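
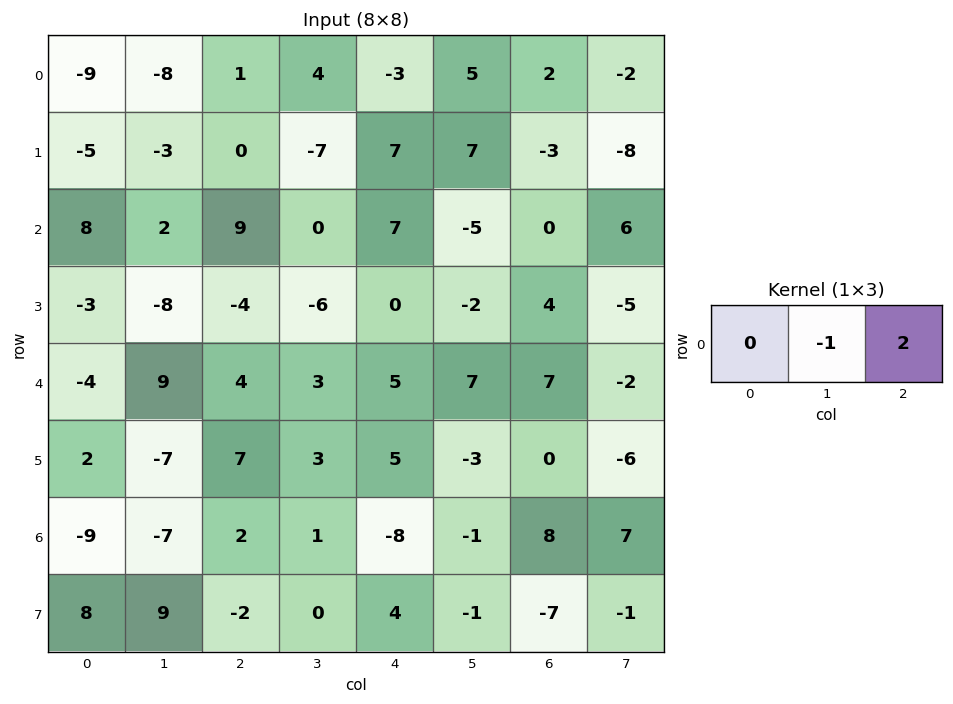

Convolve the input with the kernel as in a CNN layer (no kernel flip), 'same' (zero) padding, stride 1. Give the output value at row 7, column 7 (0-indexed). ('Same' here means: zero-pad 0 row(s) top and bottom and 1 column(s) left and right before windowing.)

The receptive field on the zero-padded input at this output position is [-7 -1 0]. Elementwise product with the kernel and sum: -1·-1 + 0·2.

1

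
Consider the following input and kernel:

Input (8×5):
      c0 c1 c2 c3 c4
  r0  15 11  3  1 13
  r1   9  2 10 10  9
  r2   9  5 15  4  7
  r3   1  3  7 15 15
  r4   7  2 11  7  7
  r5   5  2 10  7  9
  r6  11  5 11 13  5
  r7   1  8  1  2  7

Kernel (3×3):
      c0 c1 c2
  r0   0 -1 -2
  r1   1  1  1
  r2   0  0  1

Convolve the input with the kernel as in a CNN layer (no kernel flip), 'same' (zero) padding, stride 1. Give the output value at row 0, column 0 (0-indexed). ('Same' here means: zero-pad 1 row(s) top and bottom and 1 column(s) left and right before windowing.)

28

The receptive field on the zero-padded input at this output position is [0 0 0 / 0 15 11 / 0 9 2]. Elementwise product with the kernel and sum: 0·-1 + 0·-2 + 0·1 + 15·1 + 11·1 + 2·1.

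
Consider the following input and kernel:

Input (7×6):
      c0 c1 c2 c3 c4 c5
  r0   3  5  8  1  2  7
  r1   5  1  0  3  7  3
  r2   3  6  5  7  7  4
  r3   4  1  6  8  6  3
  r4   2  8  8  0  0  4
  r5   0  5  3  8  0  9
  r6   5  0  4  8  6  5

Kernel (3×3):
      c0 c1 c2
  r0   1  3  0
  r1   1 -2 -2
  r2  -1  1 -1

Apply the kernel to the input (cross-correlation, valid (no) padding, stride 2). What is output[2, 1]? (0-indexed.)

-7

The receptive field on the input at this output position is [8 0 0 / 3 8 0 / 4 8 6]. Elementwise product with the kernel and sum: 8·1 + 0·3 + 3·1 + 8·-2 + 0·-2 + 4·-1 + 8·1 + 6·-1.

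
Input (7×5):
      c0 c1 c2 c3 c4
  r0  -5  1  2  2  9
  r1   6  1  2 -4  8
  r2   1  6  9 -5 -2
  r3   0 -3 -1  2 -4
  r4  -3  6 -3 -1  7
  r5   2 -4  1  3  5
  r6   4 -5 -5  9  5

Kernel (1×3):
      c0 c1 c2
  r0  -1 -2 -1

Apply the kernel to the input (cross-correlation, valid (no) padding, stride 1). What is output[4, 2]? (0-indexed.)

-2

The receptive field on the input at this output position is [-3 -1 7]. Elementwise product with the kernel and sum: -3·-1 + -1·-2 + 7·-1.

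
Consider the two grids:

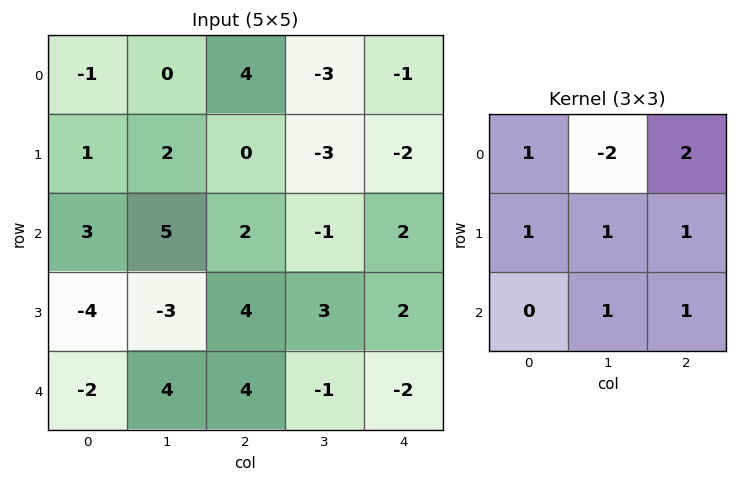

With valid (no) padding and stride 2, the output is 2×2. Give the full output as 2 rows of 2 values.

17 4
2 14

Output[0,0]: The receptive field on the input at this output position is [-1 0 4 / 1 2 0 / 3 5 2]. Elementwise product with the kernel and sum: -1·1 + 0·-2 + 4·2 + 1·1 + 2·1 + 0·1 + 5·1 + 2·1.
Output[0,1]: The receptive field on the input at this output position is [4 -3 -1 / 0 -3 -2 / 2 -1 2]. Elementwise product with the kernel and sum: 4·1 + -3·-2 + -1·2 + 0·1 + -3·1 + -2·1 + -1·1 + 2·1.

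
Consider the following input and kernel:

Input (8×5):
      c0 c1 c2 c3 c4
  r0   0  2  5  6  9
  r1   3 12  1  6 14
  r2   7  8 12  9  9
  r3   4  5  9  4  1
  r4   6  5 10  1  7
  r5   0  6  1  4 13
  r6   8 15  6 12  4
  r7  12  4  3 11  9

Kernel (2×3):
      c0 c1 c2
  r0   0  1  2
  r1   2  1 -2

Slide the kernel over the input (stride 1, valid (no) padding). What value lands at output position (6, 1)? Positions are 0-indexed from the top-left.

19

The receptive field on the input at this output position is [15 6 12 / 4 3 11]. Elementwise product with the kernel and sum: 6·1 + 12·2 + 4·2 + 3·1 + 11·-2.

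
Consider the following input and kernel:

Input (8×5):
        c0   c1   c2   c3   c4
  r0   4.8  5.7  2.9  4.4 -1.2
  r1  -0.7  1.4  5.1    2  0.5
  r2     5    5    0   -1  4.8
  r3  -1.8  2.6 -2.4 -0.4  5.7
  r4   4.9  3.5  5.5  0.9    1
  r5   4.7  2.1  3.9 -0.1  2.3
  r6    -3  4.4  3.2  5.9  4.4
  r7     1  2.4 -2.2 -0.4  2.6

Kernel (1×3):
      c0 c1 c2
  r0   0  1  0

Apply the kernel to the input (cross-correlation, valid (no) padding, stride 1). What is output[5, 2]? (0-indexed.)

-0.1

The receptive field on the input at this output position is [3.9 -0.1 2.3]. Elementwise product with the kernel and sum: -0.1·1.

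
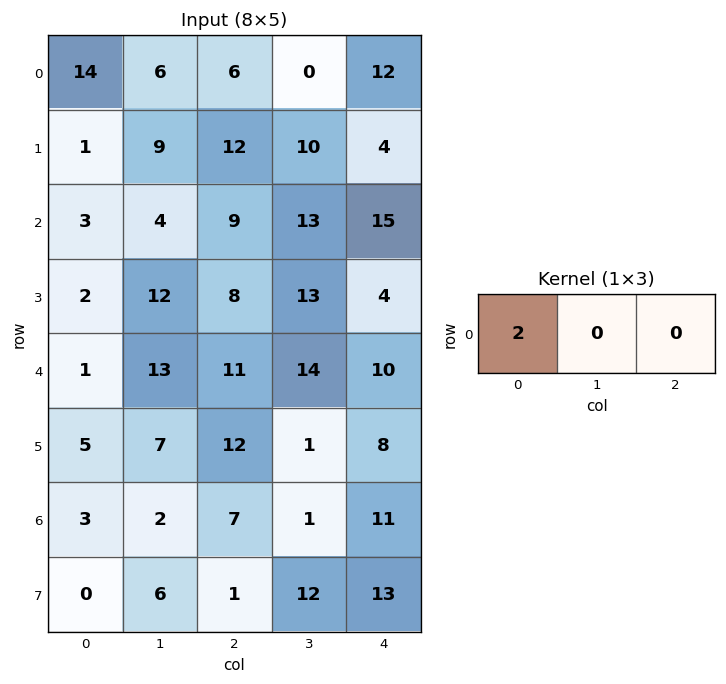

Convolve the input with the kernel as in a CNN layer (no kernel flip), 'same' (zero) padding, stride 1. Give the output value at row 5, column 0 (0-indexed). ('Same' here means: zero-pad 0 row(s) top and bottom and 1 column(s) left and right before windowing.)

The receptive field on the zero-padded input at this output position is [0 5 7]. Elementwise product with the kernel and sum: 0·2.

0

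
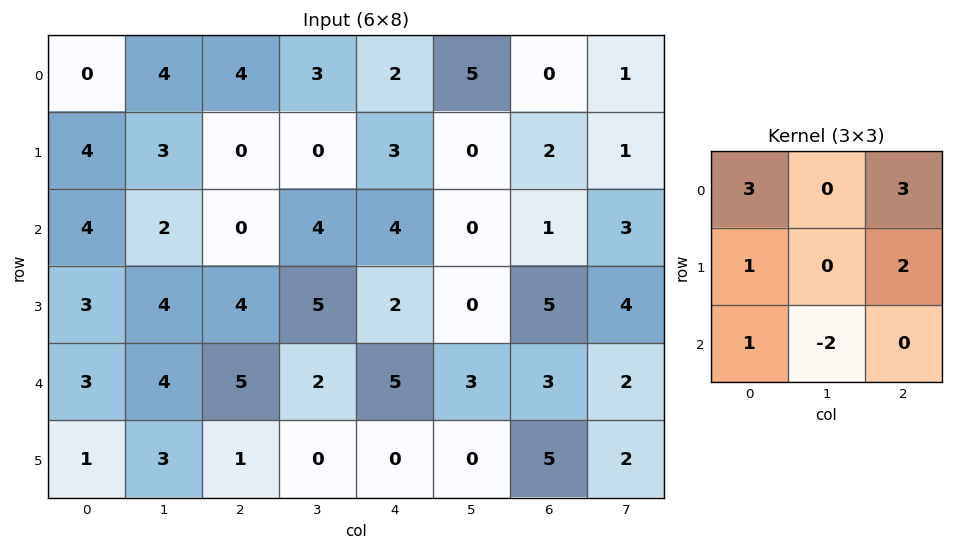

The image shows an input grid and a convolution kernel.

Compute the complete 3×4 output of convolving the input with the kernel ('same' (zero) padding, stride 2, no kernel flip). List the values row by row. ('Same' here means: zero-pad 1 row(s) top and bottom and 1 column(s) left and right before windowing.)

Output[0,0]: The receptive field on the zero-padded input at this output position is [0 0 0 / 0 0 4 / 0 4 3]. Elementwise product with the kernel and sum: 0·3 + 0·3 + 0·1 + 4·2 + 0·1 + 4·-2.
Output[0,1]: The receptive field on the zero-padded input at this output position is [0 0 0 / 4 4 3 / 3 0 0]. Elementwise product with the kernel and sum: 0·3 + 0·3 + 4·1 + 3·2 + 3·1 + 0·-2.

0 13 7 3
7 15 5 -1
18 36 23 9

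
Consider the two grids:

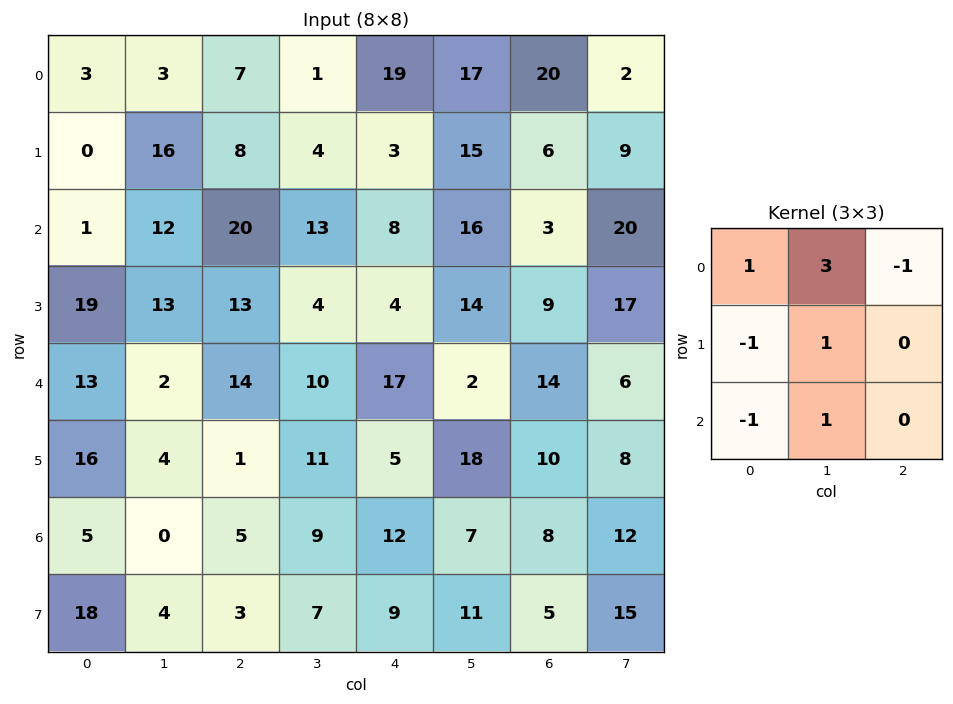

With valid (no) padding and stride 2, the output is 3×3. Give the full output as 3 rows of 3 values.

32 -20 70
0 38 48
-12 41 17

Output[0,0]: The receptive field on the input at this output position is [3 3 7 / 0 16 8 / 1 12 20]. Elementwise product with the kernel and sum: 3·1 + 3·3 + 7·-1 + 0·-1 + 16·1 + 1·-1 + 12·1.
Output[0,1]: The receptive field on the input at this output position is [7 1 19 / 8 4 3 / 20 13 8]. Elementwise product with the kernel and sum: 7·1 + 1·3 + 19·-1 + 8·-1 + 4·1 + 20·-1 + 13·1.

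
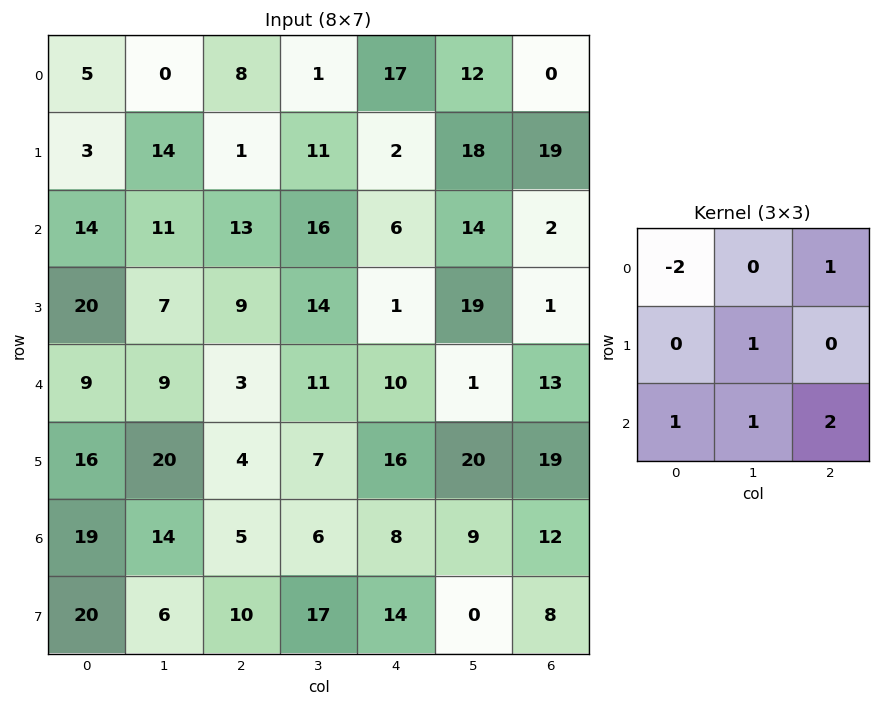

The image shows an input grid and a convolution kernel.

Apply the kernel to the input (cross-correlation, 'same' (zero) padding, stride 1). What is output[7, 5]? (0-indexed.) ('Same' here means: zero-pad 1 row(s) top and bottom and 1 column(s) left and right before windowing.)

-4

The receptive field on the zero-padded input at this output position is [8 9 12 / 14 0 8 / 0 0 0]. Elementwise product with the kernel and sum: 8·-2 + 12·1 + 0·1 + 0·1 + 0·1 + 0·2.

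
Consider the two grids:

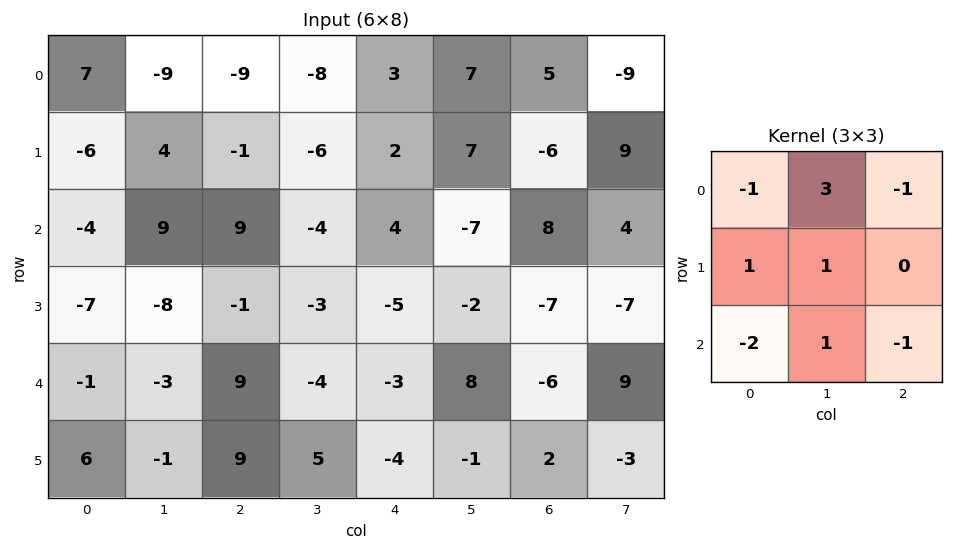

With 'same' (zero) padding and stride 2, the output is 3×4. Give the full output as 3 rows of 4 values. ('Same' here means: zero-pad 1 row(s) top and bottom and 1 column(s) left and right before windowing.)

-3 -21 2 -17
-25 35 8 -29
-7 20 -30 -3

Output[0,0]: The receptive field on the zero-padded input at this output position is [0 0 0 / 0 7 -9 / 0 -6 4]. Elementwise product with the kernel and sum: 0·-1 + 0·3 + 0·-1 + 0·1 + 7·1 + 0·-2 + -6·1 + 4·-1.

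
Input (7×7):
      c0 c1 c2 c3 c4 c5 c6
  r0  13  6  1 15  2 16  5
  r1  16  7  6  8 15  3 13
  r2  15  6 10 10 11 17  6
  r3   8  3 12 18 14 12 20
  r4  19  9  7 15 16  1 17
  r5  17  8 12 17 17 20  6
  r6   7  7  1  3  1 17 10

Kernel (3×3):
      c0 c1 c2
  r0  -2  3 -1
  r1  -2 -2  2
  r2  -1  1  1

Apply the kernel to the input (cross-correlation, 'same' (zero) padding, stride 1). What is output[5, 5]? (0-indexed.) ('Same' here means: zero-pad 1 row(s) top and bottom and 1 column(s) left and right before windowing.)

-82

The receptive field on the zero-padded input at this output position is [16 1 17 / 17 20 6 / 1 17 10]. Elementwise product with the kernel and sum: 16·-2 + 1·3 + 17·-1 + 17·-2 + 20·-2 + 6·2 + 1·-1 + 17·1 + 10·1.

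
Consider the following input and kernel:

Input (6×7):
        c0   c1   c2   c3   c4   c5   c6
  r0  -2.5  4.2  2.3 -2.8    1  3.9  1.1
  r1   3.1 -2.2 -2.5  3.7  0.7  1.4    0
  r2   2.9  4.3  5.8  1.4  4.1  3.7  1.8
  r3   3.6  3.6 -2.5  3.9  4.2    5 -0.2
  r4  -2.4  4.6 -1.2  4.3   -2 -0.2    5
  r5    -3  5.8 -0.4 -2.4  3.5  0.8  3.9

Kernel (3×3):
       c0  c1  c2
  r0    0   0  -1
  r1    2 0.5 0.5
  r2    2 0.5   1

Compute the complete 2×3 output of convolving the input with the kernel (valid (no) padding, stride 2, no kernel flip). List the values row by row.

15.3 12.6 12.85
-1.75 -7.3 9.9

Output[0,0]: The receptive field on the input at this output position is [-2.5 4.2 2.3 / 3.1 -2.2 -2.5 / 2.9 4.3 5.8]. Elementwise product with the kernel and sum: 2.3·-1 + 3.1·2 + -2.2·0.5 + -2.5·0.5 + 2.9·2 + 4.3·0.5 + 5.8·1.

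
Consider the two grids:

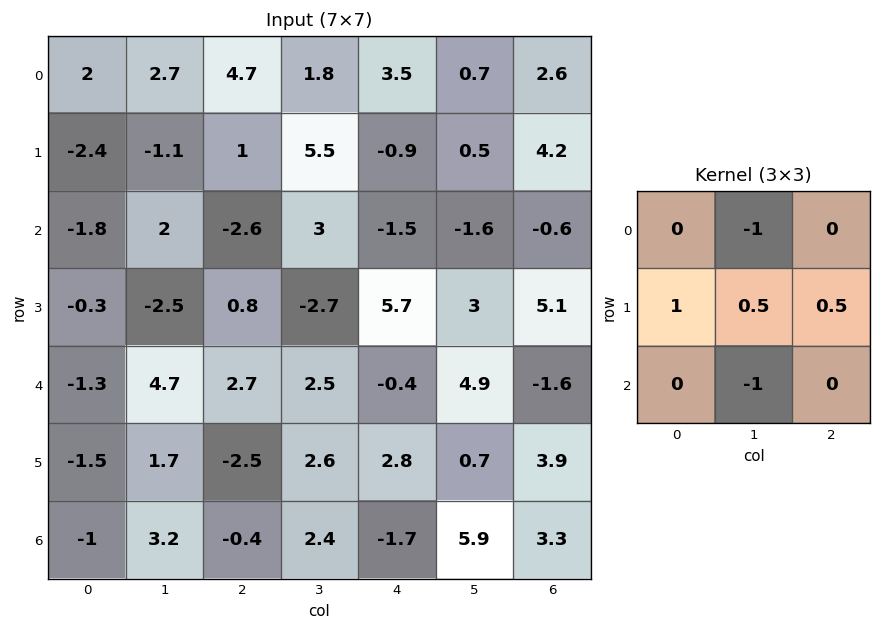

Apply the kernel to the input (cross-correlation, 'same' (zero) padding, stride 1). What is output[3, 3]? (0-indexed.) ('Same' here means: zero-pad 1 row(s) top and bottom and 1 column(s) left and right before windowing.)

-3.2

The receptive field on the zero-padded input at this output position is [-2.6 3 -1.5 / 0.8 -2.7 5.7 / 2.7 2.5 -0.4]. Elementwise product with the kernel and sum: 3·-1 + 0.8·1 + -2.7·0.5 + 5.7·0.5 + 2.5·-1.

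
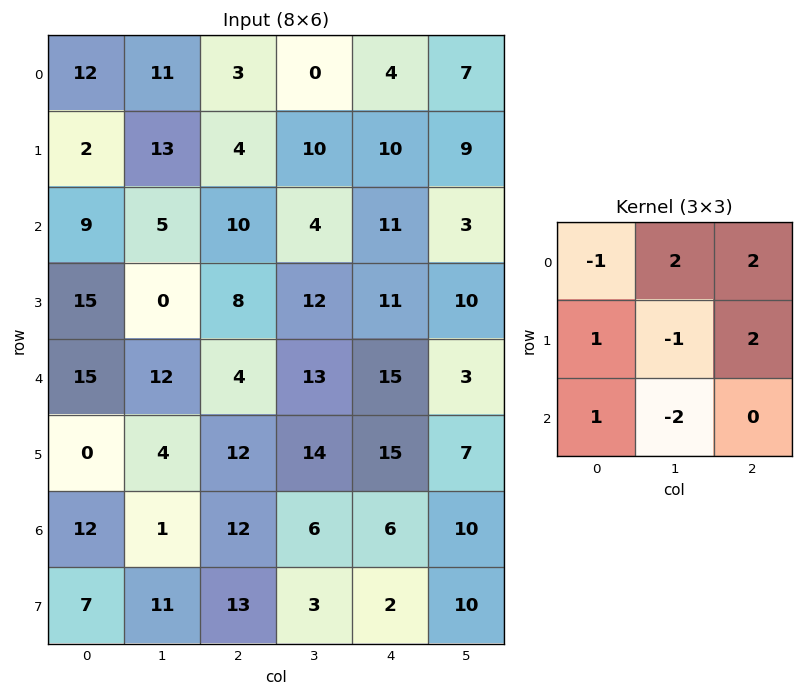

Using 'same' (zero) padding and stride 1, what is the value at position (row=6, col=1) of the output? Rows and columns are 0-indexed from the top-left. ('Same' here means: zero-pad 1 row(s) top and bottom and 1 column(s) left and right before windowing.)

The receptive field on the zero-padded input at this output position is [0 4 12 / 12 1 12 / 7 11 13]. Elementwise product with the kernel and sum: 0·-1 + 4·2 + 12·2 + 12·1 + 1·-1 + 12·2 + 7·1 + 11·-2.

52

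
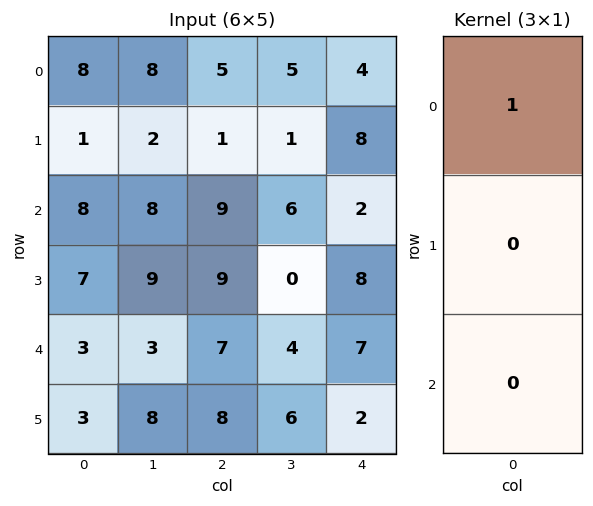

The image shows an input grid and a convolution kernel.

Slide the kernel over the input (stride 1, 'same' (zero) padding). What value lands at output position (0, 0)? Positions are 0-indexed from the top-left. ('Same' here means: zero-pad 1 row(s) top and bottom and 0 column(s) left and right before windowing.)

0

The receptive field on the zero-padded input at this output position is [0 / 8 / 1]. Elementwise product with the kernel and sum: 0·1.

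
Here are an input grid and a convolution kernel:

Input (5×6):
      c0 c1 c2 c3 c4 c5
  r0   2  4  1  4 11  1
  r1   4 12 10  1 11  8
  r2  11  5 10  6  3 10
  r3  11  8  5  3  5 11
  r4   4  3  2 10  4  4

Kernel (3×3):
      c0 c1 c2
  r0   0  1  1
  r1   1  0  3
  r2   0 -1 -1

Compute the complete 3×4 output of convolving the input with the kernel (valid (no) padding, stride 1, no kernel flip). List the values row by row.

Output[0,0]: The receptive field on the input at this output position is [2 4 1 / 4 12 10 / 11 5 10]. Elementwise product with the kernel and sum: 4·1 + 1·1 + 4·1 + 10·3 + 5·-1 + 10·-1.

24 4 49 24
50 26 23 39
36 21 15 41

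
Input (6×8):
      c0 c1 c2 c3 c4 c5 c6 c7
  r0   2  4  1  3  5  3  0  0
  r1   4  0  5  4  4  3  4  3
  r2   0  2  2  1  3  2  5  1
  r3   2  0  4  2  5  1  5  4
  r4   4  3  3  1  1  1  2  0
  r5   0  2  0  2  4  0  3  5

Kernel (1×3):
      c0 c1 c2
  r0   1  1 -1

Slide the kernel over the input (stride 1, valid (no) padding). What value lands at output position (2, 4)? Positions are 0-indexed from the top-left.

The receptive field on the input at this output position is [3 2 5]. Elementwise product with the kernel and sum: 3·1 + 2·1 + 5·-1.

0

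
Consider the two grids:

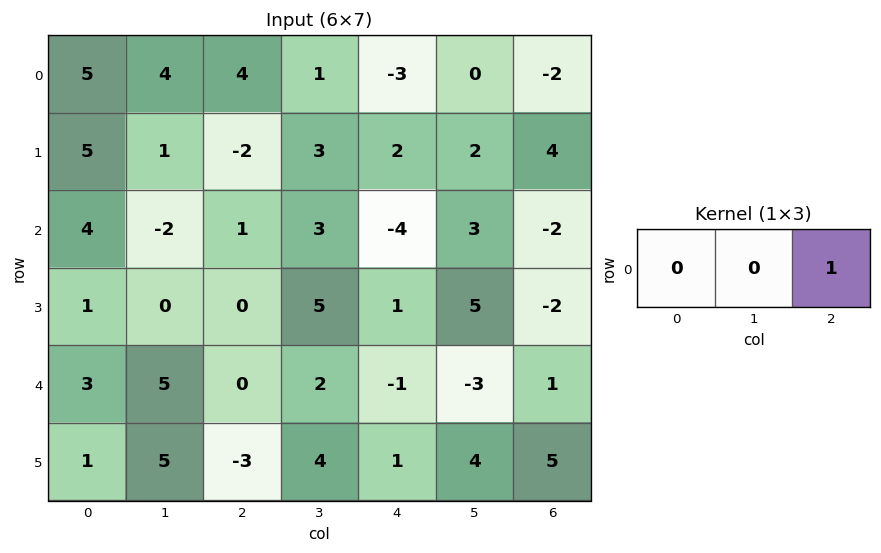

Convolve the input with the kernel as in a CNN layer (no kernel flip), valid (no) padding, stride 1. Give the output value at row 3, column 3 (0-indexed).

The receptive field on the input at this output position is [5 1 5]. Elementwise product with the kernel and sum: 5·1.

5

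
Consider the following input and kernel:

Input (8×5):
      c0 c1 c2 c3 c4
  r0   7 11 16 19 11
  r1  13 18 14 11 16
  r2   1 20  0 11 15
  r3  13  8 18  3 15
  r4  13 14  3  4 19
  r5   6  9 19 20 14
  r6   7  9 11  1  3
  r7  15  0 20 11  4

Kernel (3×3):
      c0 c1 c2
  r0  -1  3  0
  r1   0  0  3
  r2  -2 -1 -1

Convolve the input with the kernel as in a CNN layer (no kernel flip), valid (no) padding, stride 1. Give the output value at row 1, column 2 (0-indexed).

10

The receptive field on the input at this output position is [14 11 16 / 0 11 15 / 18 3 15]. Elementwise product with the kernel and sum: 14·-1 + 11·3 + 15·3 + 18·-2 + 3·-1 + 15·-1.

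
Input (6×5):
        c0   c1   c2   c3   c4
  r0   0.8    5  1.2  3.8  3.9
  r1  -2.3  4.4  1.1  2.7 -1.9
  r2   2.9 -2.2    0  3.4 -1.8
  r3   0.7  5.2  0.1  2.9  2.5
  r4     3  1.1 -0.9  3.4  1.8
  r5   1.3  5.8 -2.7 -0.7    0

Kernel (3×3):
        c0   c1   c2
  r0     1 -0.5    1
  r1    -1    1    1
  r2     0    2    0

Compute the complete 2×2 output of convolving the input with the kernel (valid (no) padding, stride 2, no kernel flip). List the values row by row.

2.9 9.7
10.8 8.6

Output[0,0]: The receptive field on the input at this output position is [0.8 5 1.2 / -2.3 4.4 1.1 / 2.9 -2.2 0]. Elementwise product with the kernel and sum: 0.8·1 + 5·-0.5 + 1.2·1 + -2.3·-1 + 4.4·1 + 1.1·1 + -2.2·2.
Output[0,1]: The receptive field on the input at this output position is [1.2 3.8 3.9 / 1.1 2.7 -1.9 / 0 3.4 -1.8]. Elementwise product with the kernel and sum: 1.2·1 + 3.8·-0.5 + 3.9·1 + 1.1·-1 + 2.7·1 + -1.9·1 + 3.4·2.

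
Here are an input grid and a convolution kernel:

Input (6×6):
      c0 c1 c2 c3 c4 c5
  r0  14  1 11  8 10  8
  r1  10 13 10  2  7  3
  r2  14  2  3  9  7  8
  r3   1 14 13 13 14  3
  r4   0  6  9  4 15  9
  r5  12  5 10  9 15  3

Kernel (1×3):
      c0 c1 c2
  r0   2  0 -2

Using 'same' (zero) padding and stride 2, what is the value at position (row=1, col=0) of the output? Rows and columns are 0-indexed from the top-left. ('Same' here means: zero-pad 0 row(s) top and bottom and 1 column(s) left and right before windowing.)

The receptive field on the zero-padded input at this output position is [0 14 2]. Elementwise product with the kernel and sum: 0·2 + 2·-2.

-4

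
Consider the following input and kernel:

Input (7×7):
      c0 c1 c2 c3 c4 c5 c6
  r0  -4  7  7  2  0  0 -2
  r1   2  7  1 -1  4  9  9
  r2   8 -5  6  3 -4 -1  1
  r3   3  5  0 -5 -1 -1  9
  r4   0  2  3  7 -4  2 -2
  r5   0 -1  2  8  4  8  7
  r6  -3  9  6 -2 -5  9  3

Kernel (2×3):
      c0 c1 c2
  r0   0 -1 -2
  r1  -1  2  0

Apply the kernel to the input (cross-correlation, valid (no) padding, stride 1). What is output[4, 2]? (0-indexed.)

15

The receptive field on the input at this output position is [3 7 -4 / 2 8 4]. Elementwise product with the kernel and sum: 7·-1 + -4·-2 + 2·-1 + 8·2.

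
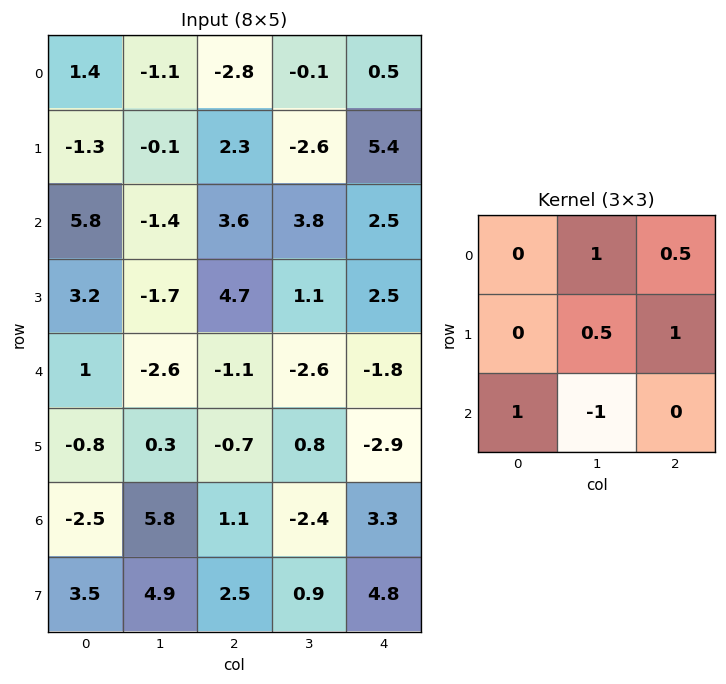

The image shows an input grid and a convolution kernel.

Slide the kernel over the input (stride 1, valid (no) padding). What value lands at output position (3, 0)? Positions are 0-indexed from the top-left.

The receptive field on the input at this output position is [3.2 -1.7 4.7 / 1 -2.6 -1.1 / -0.8 0.3 -0.7]. Elementwise product with the kernel and sum: -1.7·1 + 4.7·0.5 + -2.6·0.5 + -1.1·1 + -0.8·1 + 0.3·-1.

-2.85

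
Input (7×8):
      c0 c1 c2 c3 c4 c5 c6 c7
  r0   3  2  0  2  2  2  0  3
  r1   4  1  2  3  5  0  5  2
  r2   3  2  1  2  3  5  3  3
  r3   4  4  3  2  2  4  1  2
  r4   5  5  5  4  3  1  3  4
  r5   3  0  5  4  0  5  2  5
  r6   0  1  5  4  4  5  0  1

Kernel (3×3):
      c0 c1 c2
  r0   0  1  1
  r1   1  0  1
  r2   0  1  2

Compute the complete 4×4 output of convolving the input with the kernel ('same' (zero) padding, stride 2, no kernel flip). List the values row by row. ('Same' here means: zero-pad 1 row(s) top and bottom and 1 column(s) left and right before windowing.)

8 12 9 14
19 16 22 20
16 27 21 20
4 14 14 13

Output[0,0]: The receptive field on the zero-padded input at this output position is [0 0 0 / 0 3 2 / 0 4 1]. Elementwise product with the kernel and sum: 0·1 + 0·1 + 0·1 + 2·1 + 4·1 + 1·2.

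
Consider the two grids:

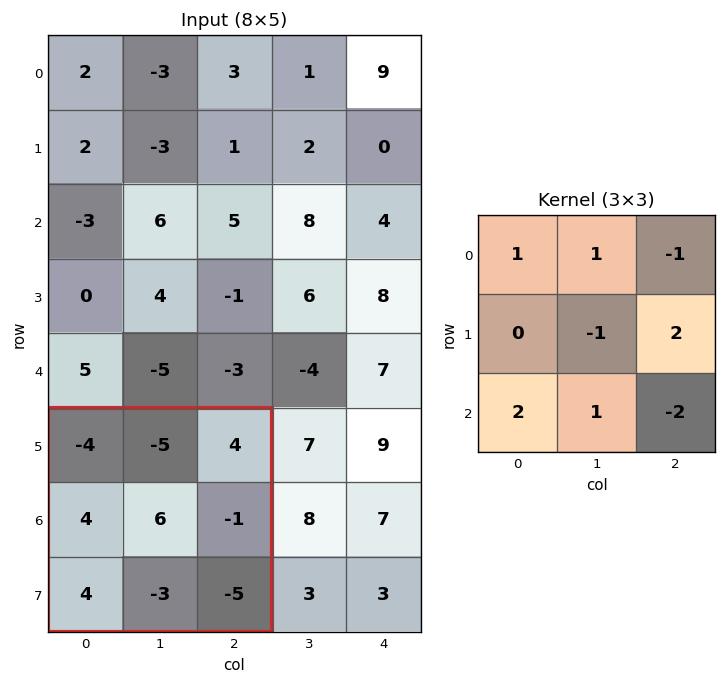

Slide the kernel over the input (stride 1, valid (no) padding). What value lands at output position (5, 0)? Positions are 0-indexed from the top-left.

The receptive field on the input at this output position is [-4 -5 4 / 4 6 -1 / 4 -3 -5]. Elementwise product with the kernel and sum: -4·1 + -5·1 + 4·-1 + 6·-1 + -1·2 + 4·2 + -3·1 + -5·-2.

-6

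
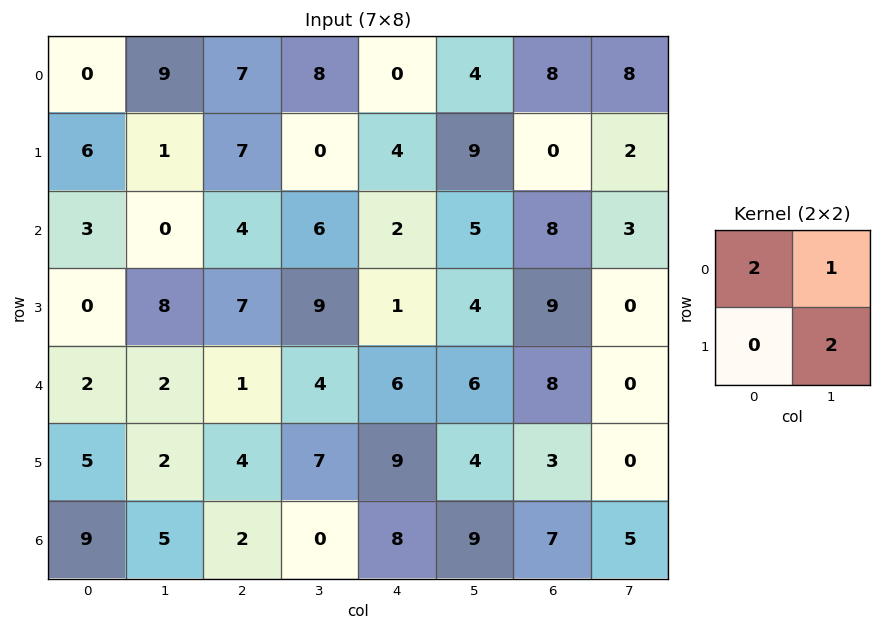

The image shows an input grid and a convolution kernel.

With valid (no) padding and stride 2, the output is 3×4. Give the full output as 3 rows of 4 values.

11 22 22 28
22 32 17 19
10 20 26 16

Output[0,0]: The receptive field on the input at this output position is [0 9 / 6 1]. Elementwise product with the kernel and sum: 0·2 + 9·1 + 1·2.
Output[0,1]: The receptive field on the input at this output position is [7 8 / 7 0]. Elementwise product with the kernel and sum: 7·2 + 8·1 + 0·2.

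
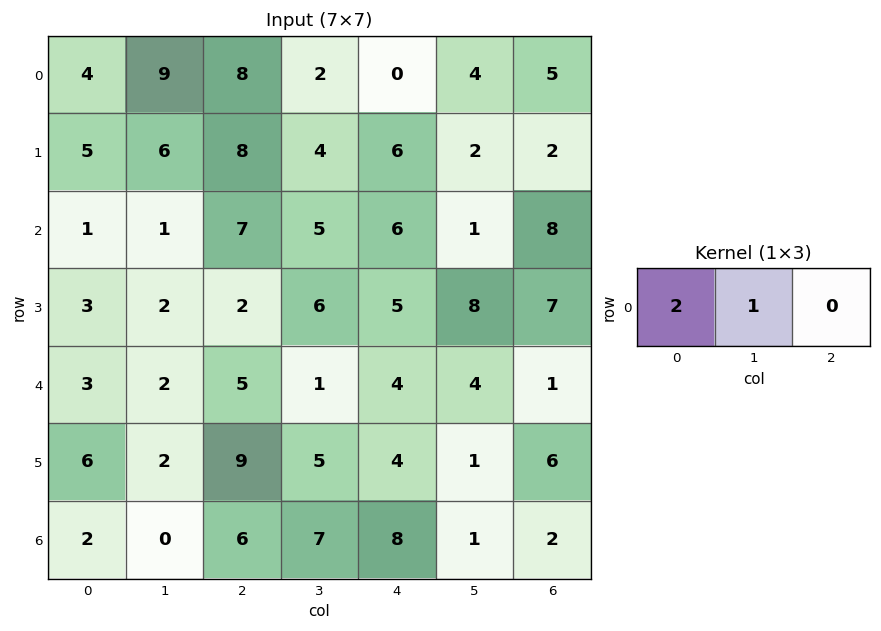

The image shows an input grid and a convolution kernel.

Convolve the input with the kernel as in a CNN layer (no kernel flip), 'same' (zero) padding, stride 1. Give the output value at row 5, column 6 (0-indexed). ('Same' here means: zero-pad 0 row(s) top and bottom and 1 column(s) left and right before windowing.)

8

The receptive field on the zero-padded input at this output position is [1 6 0]. Elementwise product with the kernel and sum: 1·2 + 6·1.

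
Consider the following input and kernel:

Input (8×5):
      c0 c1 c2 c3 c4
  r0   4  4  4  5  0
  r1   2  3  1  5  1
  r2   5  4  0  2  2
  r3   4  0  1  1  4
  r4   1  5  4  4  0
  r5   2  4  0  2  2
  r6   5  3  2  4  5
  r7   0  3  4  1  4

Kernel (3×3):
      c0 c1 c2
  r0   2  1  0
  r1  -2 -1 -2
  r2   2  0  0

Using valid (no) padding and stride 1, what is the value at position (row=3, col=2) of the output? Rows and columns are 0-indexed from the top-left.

-9

The receptive field on the input at this output position is [1 1 4 / 4 4 0 / 0 2 2]. Elementwise product with the kernel and sum: 1·2 + 1·1 + 4·-2 + 4·-1 + 0·-2 + 0·2.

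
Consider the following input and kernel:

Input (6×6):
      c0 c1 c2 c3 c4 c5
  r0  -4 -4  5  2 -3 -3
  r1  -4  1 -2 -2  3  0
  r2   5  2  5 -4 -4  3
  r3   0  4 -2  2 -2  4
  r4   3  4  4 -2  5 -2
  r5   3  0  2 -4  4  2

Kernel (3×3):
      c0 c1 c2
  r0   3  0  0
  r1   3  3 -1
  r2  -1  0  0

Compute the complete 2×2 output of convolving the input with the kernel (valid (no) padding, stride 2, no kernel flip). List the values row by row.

Output[0,0]: The receptive field on the input at this output position is [-4 -4 5 / -4 1 -2 / 5 2 5]. Elementwise product with the kernel and sum: -4·3 + -4·3 + 1·3 + -2·-1 + 5·-1.

-24 -5
26 13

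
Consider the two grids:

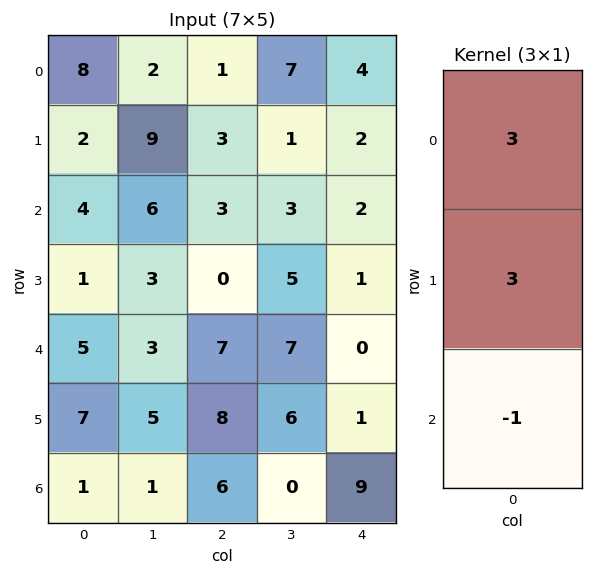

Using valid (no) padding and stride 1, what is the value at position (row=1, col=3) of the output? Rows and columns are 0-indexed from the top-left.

The receptive field on the input at this output position is [1 / 3 / 5]. Elementwise product with the kernel and sum: 1·3 + 3·3 + 5·-1.

7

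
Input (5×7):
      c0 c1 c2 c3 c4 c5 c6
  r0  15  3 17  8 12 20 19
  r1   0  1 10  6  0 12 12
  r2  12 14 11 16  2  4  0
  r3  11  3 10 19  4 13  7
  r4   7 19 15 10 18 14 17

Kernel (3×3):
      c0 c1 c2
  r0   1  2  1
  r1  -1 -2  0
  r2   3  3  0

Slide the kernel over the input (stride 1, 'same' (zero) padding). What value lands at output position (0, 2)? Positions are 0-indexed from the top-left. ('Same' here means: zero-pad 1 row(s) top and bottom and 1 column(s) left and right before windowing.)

-4

The receptive field on the zero-padded input at this output position is [0 0 0 / 3 17 8 / 1 10 6]. Elementwise product with the kernel and sum: 0·1 + 0·2 + 0·1 + 3·-1 + 17·-2 + 1·3 + 10·3.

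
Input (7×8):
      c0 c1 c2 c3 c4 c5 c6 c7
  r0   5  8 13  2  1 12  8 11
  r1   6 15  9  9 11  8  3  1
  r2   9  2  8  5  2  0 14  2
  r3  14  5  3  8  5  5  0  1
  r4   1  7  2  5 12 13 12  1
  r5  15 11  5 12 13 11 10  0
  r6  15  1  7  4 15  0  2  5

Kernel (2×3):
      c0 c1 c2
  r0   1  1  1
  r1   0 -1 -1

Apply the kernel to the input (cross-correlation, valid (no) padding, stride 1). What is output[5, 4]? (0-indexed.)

The receptive field on the input at this output position is [13 11 10 / 15 0 2]. Elementwise product with the kernel and sum: 13·1 + 11·1 + 10·1 + 0·-1 + 2·-1.

32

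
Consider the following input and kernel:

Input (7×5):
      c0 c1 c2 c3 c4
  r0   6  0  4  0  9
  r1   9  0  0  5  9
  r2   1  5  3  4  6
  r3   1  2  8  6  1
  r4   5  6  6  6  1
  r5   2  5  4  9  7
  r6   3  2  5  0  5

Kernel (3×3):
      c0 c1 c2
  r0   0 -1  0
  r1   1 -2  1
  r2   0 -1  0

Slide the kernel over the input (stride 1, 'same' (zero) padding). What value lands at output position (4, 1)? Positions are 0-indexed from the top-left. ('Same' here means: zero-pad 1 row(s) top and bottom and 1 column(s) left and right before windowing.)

-8

The receptive field on the zero-padded input at this output position is [1 2 8 / 5 6 6 / 2 5 4]. Elementwise product with the kernel and sum: 2·-1 + 5·1 + 6·-2 + 6·1 + 5·-1.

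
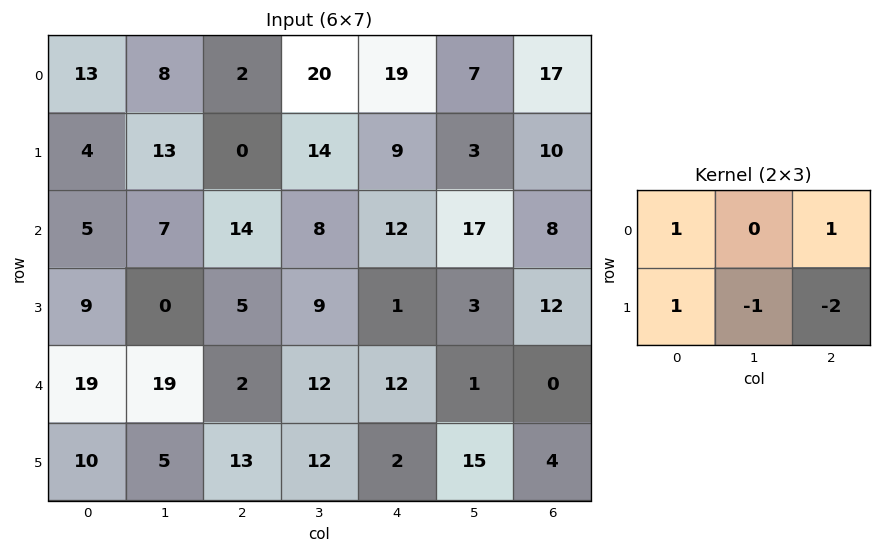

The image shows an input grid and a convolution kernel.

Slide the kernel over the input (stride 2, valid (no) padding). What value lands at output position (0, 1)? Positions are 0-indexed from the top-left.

-11

The receptive field on the input at this output position is [2 20 19 / 0 14 9]. Elementwise product with the kernel and sum: 2·1 + 19·1 + 0·1 + 14·-1 + 9·-2.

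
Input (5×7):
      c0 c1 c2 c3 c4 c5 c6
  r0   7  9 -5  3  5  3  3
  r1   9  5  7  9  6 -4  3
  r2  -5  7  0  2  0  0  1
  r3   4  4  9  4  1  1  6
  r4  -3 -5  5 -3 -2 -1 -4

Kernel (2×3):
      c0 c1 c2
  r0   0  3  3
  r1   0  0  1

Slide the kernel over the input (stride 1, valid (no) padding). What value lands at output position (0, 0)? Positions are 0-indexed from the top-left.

19

The receptive field on the input at this output position is [7 9 -5 / 9 5 7]. Elementwise product with the kernel and sum: 9·3 + -5·3 + 7·1.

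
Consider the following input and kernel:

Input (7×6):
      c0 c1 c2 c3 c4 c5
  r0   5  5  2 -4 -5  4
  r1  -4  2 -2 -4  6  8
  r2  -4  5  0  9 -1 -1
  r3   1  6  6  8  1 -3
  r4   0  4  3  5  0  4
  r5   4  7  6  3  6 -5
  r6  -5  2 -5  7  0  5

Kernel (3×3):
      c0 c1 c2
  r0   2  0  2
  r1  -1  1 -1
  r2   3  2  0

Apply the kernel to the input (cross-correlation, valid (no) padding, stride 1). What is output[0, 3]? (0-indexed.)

The receptive field on the input at this output position is [-4 -5 4 / -4 6 8 / 9 -1 -1]. Elementwise product with the kernel and sum: -4·2 + 4·2 + -4·-1 + 6·1 + 8·-1 + 9·3 + -1·2.

27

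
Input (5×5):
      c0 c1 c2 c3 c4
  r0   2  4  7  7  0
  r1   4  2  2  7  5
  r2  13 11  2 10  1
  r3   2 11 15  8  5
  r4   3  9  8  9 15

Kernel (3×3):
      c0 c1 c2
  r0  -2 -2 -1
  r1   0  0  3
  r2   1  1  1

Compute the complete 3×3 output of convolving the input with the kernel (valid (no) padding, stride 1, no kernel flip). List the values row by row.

Output[0,0]: The receptive field on the input at this output position is [2 4 7 / 4 2 2 / 13 11 2]. Elementwise product with the kernel and sum: 2·-2 + 4·-2 + 7·-1 + 2·3 + 13·1 + 11·1 + 2·1.
Output[0,1]: The receptive field on the input at this output position is [4 7 7 / 2 2 7 / 11 2 10]. Elementwise product with the kernel and sum: 4·-2 + 7·-2 + 7·-1 + 7·3 + 11·1 + 2·1 + 10·1.

13 15 0
20 49 8
15 14 22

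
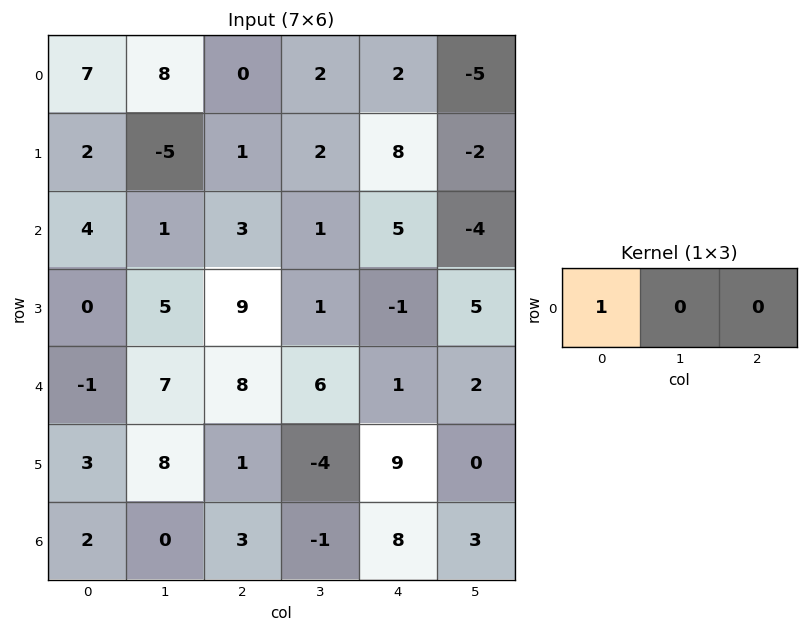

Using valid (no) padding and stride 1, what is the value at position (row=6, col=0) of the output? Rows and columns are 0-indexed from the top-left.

The receptive field on the input at this output position is [2 0 3]. Elementwise product with the kernel and sum: 2·1.

2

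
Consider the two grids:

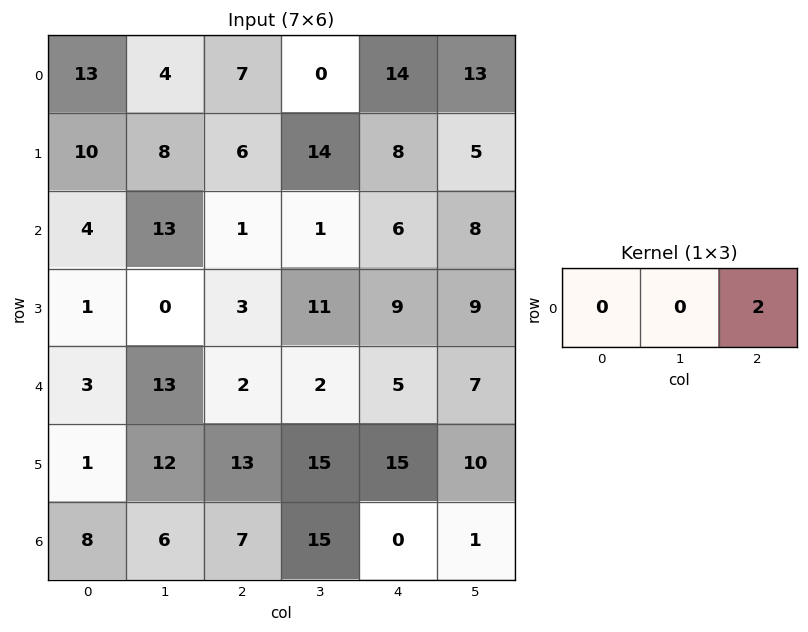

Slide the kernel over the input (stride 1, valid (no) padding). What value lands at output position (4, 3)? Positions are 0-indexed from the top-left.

The receptive field on the input at this output position is [2 5 7]. Elementwise product with the kernel and sum: 7·2.

14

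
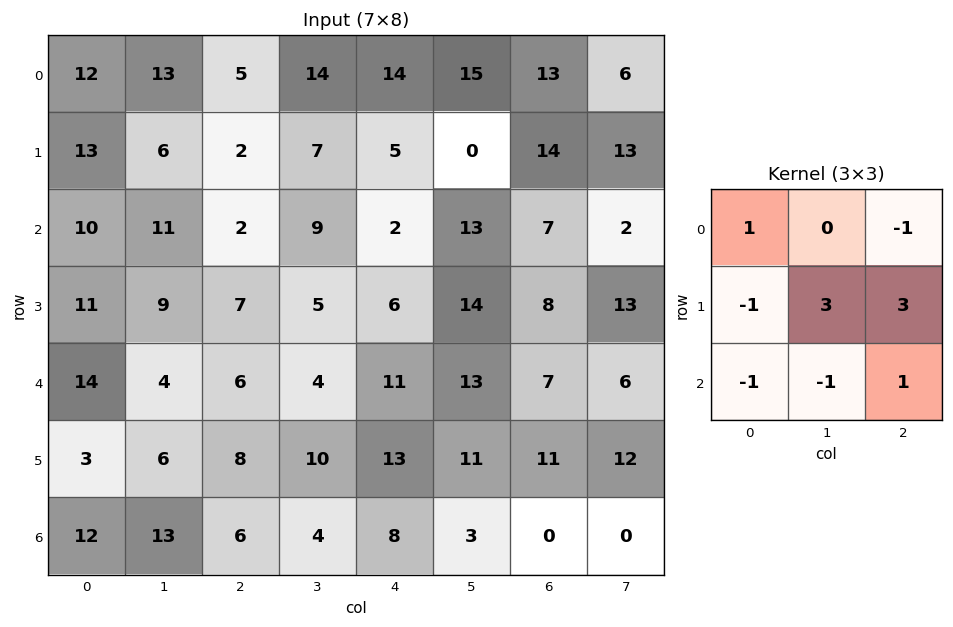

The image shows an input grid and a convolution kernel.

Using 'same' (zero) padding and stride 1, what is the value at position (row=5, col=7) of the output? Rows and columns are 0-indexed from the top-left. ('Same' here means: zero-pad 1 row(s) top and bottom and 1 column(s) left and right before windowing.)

The receptive field on the zero-padded input at this output position is [7 6 0 / 11 12 0 / 0 0 0]. Elementwise product with the kernel and sum: 7·1 + 0·-1 + 11·-1 + 12·3 + 0·3 + 0·-1 + 0·-1 + 0·1.

32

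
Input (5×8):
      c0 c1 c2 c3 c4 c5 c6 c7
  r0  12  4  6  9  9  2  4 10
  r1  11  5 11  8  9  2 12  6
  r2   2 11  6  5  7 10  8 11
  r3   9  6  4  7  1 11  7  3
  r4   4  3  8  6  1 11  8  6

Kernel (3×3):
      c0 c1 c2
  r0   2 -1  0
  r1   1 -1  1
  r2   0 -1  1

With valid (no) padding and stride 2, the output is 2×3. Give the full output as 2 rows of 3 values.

32 17 33
5 0 -2

Output[0,0]: The receptive field on the input at this output position is [12 4 6 / 11 5 11 / 2 11 6]. Elementwise product with the kernel and sum: 12·2 + 4·-1 + 11·1 + 5·-1 + 11·1 + 11·-1 + 6·1.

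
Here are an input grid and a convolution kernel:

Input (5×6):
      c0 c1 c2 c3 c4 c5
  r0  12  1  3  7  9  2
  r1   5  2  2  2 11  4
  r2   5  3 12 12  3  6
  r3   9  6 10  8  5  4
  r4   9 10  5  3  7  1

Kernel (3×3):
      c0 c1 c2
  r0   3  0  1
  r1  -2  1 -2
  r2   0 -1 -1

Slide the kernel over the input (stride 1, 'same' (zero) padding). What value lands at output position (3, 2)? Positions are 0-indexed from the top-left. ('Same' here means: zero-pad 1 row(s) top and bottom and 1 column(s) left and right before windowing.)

-5

The receptive field on the zero-padded input at this output position is [3 12 12 / 6 10 8 / 10 5 3]. Elementwise product with the kernel and sum: 3·3 + 12·1 + 6·-2 + 10·1 + 8·-2 + 5·-1 + 3·-1.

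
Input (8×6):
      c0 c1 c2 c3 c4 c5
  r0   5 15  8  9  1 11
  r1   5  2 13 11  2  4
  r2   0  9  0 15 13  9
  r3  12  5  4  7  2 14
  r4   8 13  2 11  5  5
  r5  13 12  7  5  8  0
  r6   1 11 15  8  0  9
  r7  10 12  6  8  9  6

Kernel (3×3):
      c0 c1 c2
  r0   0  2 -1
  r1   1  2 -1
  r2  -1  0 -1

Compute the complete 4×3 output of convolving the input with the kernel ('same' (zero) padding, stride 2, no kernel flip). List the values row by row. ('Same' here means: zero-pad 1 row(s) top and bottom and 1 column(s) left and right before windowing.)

-7 9 -15
-6 -3 11
10 -10 1
-7 22 1

Output[0,0]: The receptive field on the zero-padded input at this output position is [0 0 0 / 0 5 15 / 0 5 2]. Elementwise product with the kernel and sum: 0·2 + 0·-1 + 0·1 + 5·2 + 15·-1 + 0·-1 + 2·-1.
Output[0,1]: The receptive field on the zero-padded input at this output position is [0 0 0 / 15 8 9 / 2 13 11]. Elementwise product with the kernel and sum: 0·2 + 0·-1 + 15·1 + 8·2 + 9·-1 + 2·-1 + 11·-1.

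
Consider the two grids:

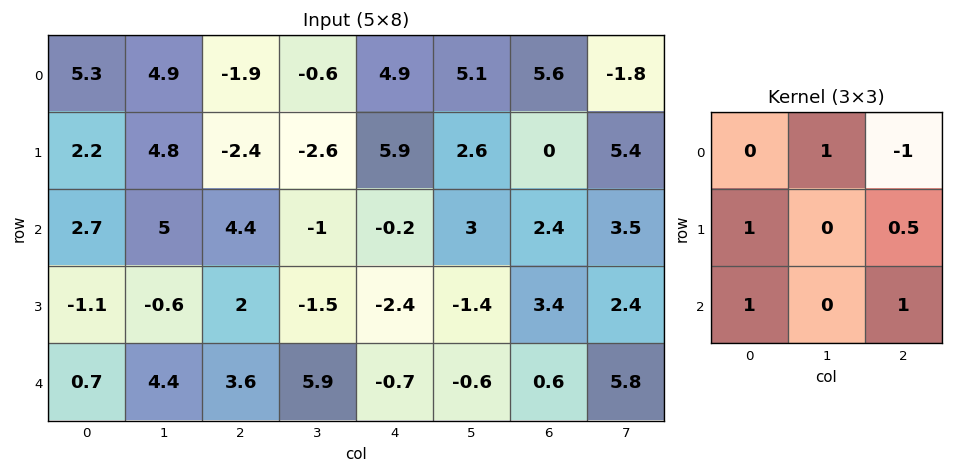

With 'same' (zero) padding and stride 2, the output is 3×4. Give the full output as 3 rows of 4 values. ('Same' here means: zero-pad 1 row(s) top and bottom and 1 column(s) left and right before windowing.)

7.25 6.8 1.95 12.2
-0.7 2.6 0.9 0.35
1.7 10.85 4.6 3.3

Output[0,0]: The receptive field on the zero-padded input at this output position is [0 0 0 / 0 5.3 4.9 / 0 2.2 4.8]. Elementwise product with the kernel and sum: 0·1 + 0·-1 + 0·1 + 4.9·0.5 + 0·1 + 4.8·1.
Output[0,1]: The receptive field on the zero-padded input at this output position is [0 0 0 / 4.9 -1.9 -0.6 / 4.8 -2.4 -2.6]. Elementwise product with the kernel and sum: 0·1 + 0·-1 + 4.9·1 + -0.6·0.5 + 4.8·1 + -2.6·1.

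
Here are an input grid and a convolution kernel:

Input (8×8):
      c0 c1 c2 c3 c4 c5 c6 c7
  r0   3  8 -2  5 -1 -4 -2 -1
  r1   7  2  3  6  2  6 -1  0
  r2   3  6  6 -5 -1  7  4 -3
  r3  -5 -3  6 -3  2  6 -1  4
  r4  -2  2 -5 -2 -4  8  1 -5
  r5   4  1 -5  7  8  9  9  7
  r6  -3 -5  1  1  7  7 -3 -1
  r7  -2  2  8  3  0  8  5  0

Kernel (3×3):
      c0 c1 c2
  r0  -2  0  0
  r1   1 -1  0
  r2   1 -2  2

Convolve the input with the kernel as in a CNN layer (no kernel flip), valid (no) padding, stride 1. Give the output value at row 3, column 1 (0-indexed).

The receptive field on the input at this output position is [-3 6 -3 / 2 -5 -2 / 1 -5 7]. Elementwise product with the kernel and sum: -3·-2 + 2·1 + -5·-1 + 1·1 + -5·-2 + 7·2.

38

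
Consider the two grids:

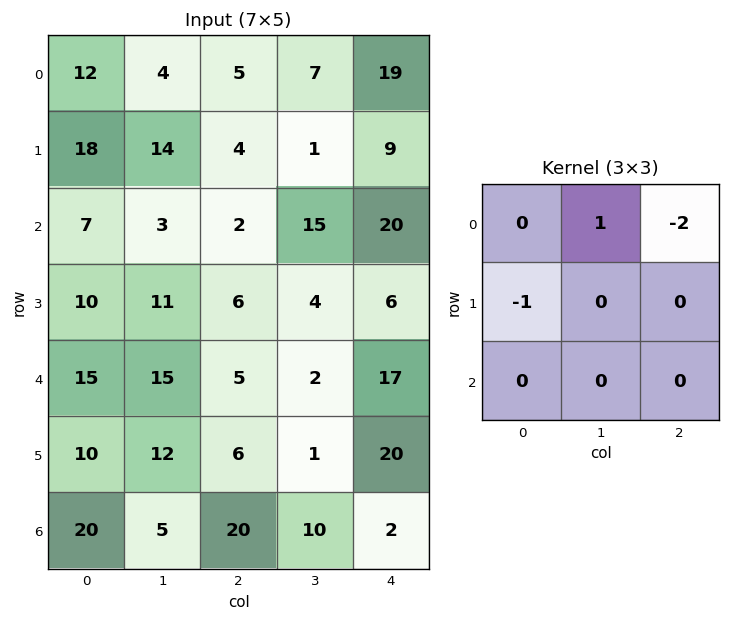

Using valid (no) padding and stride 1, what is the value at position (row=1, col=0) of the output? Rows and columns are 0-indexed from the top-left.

-1

The receptive field on the input at this output position is [18 14 4 / 7 3 2 / 10 11 6]. Elementwise product with the kernel and sum: 14·1 + 4·-2 + 7·-1.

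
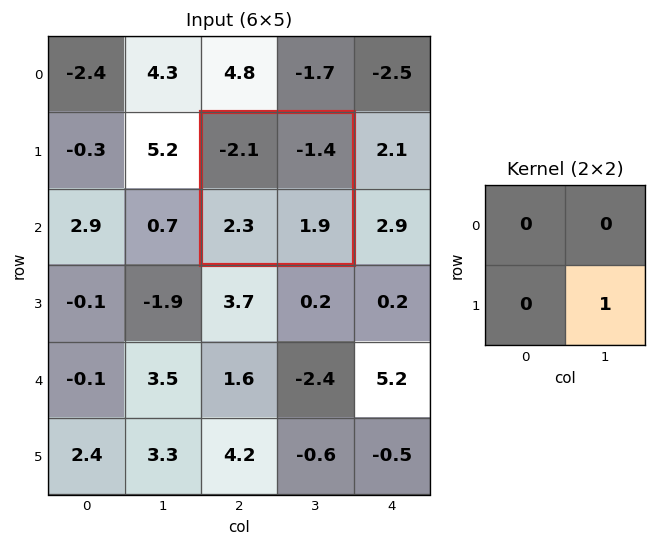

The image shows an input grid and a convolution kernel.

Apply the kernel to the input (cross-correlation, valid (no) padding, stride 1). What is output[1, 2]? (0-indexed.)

1.9

The receptive field on the input at this output position is [-2.1 -1.4 / 2.3 1.9]. Elementwise product with the kernel and sum: 1.9·1.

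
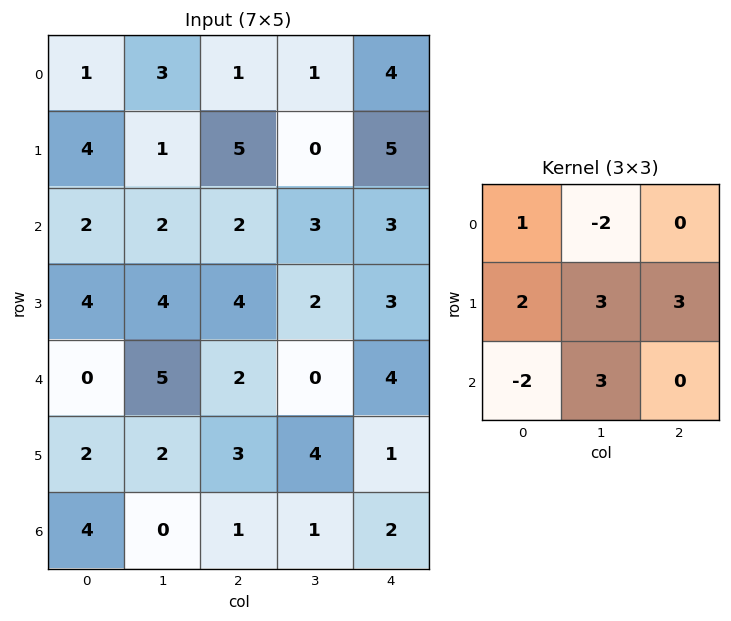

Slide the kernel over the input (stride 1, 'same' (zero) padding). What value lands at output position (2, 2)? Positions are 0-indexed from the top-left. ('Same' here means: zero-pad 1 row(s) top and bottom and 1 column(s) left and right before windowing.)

The receptive field on the zero-padded input at this output position is [1 5 0 / 2 2 3 / 4 4 2]. Elementwise product with the kernel and sum: 1·1 + 5·-2 + 2·2 + 2·3 + 3·3 + 4·-2 + 4·3.

14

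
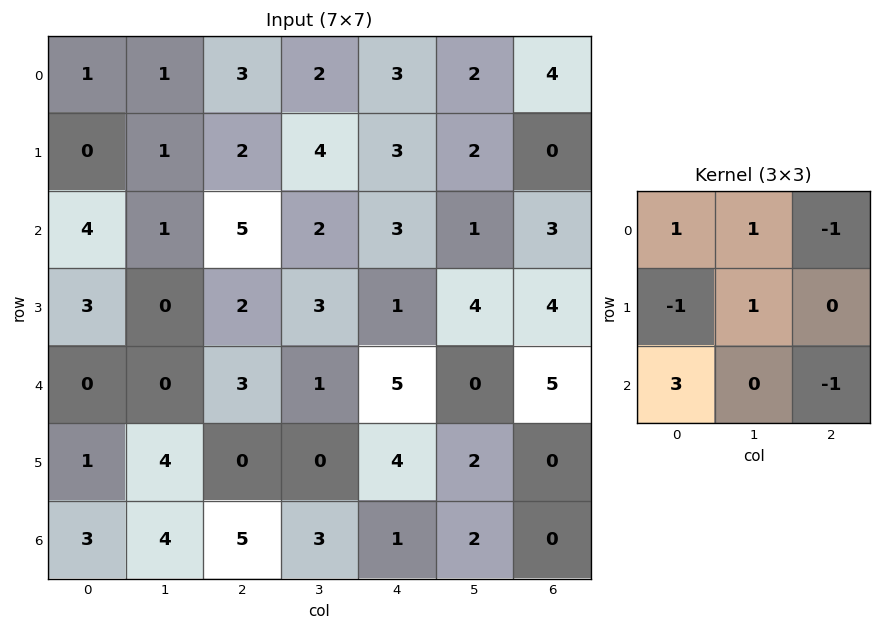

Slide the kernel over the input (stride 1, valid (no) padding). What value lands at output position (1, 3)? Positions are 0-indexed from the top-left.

The receptive field on the input at this output position is [4 3 2 / 2 3 1 / 3 1 4]. Elementwise product with the kernel and sum: 4·1 + 3·1 + 2·-1 + 2·-1 + 3·1 + 3·3 + 4·-1.

11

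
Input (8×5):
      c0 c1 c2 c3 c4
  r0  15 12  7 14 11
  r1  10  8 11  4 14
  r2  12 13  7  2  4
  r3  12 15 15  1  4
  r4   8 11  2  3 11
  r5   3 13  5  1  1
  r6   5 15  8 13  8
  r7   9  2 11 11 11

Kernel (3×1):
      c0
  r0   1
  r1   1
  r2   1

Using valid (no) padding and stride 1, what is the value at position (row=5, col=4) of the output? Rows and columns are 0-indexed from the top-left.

20

The receptive field on the input at this output position is [1 / 8 / 11]. Elementwise product with the kernel and sum: 1·1 + 8·1 + 11·1.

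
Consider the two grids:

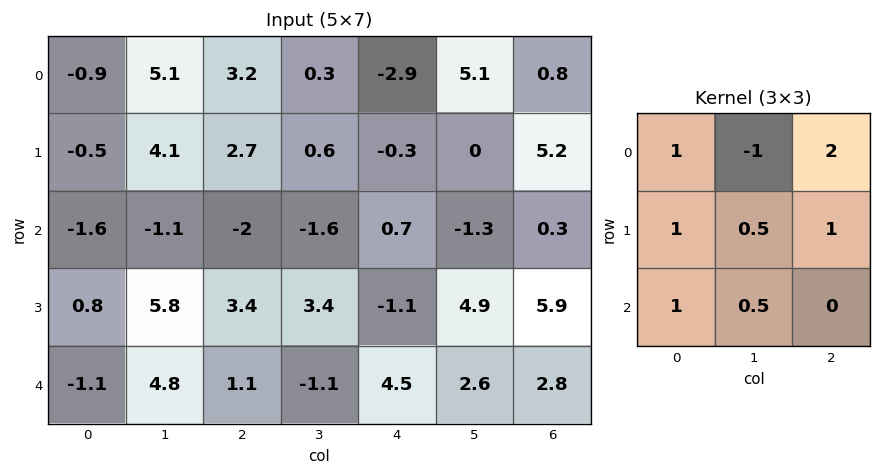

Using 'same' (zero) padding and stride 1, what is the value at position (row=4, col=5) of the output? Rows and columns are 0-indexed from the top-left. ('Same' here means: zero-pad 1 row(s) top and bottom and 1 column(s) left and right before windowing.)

The receptive field on the zero-padded input at this output position is [-1.1 4.9 5.9 / 4.5 2.6 2.8 / 0 0 0]. Elementwise product with the kernel and sum: -1.1·1 + 4.9·-1 + 5.9·2 + 4.5·1 + 2.6·0.5 + 2.8·1 + 0·1 + 0·0.5.

14.4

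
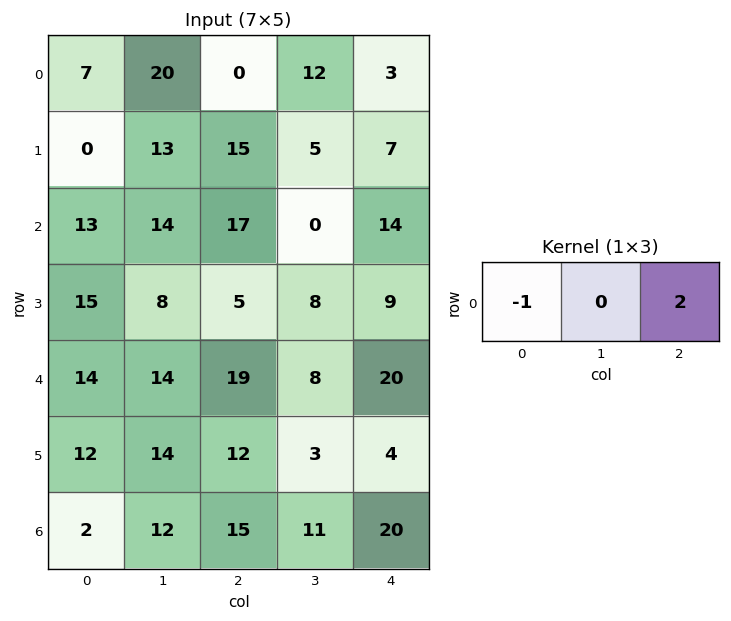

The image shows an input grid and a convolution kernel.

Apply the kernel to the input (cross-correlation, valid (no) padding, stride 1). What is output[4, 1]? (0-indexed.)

The receptive field on the input at this output position is [14 19 8]. Elementwise product with the kernel and sum: 14·-1 + 8·2.

2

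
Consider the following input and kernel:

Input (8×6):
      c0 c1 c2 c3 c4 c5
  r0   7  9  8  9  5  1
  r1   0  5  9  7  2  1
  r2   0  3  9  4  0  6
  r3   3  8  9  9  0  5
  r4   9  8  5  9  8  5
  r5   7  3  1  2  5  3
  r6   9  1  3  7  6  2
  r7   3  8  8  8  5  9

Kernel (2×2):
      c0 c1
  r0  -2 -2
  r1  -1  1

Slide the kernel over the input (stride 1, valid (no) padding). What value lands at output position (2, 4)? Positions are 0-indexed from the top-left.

-7

The receptive field on the input at this output position is [0 6 / 0 5]. Elementwise product with the kernel and sum: 0·-2 + 6·-2 + 0·-1 + 5·1.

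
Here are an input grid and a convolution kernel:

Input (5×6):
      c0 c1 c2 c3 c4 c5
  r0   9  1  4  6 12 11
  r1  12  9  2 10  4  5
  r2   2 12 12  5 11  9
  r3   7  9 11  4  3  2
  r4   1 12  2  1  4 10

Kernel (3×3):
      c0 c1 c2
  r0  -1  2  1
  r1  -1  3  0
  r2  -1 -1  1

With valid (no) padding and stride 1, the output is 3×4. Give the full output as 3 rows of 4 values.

Output[0,0]: The receptive field on the input at this output position is [9 1 4 / 12 9 2 / 2 12 12]. Elementwise product with the kernel and sum: 9·-1 + 1·2 + 4·1 + 12·-1 + 9·3 + 2·-1 + 12·-1 + 12·1.
Output[0,1]: The receptive field on the input at this output position is [1 4 6 / 9 2 10 / 12 12 5]. Elementwise product with the kernel and sum: 1·-1 + 4·2 + 6·1 + 9·-1 + 2·3 + 12·-1 + 12·-1 + 5·1.

10 -9 42 24
37 13 13 26
43 28 11 36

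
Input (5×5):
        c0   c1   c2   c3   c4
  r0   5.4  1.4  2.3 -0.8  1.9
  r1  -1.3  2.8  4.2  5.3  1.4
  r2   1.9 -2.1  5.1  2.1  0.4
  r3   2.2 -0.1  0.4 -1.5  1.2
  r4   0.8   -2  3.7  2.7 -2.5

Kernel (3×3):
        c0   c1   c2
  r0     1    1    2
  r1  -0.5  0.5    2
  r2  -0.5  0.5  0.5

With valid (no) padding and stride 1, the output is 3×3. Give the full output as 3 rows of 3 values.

Output[0,0]: The receptive field on the input at this output position is [5.4 1.4 2.3 / -1.3 2.8 4.2 / 1.9 -2.1 5.1]. Elementwise product with the kernel and sum: 5.4·1 + 1.4·1 + 2.3·2 + -1.3·-0.5 + 2.8·0.5 + 4.2·2 + 1.9·-0.5 + -2.1·0.5 + 5.1·0.5.

22.4 18.05 7.35
17.15 24.9 11.25
10.1 8.65 7.7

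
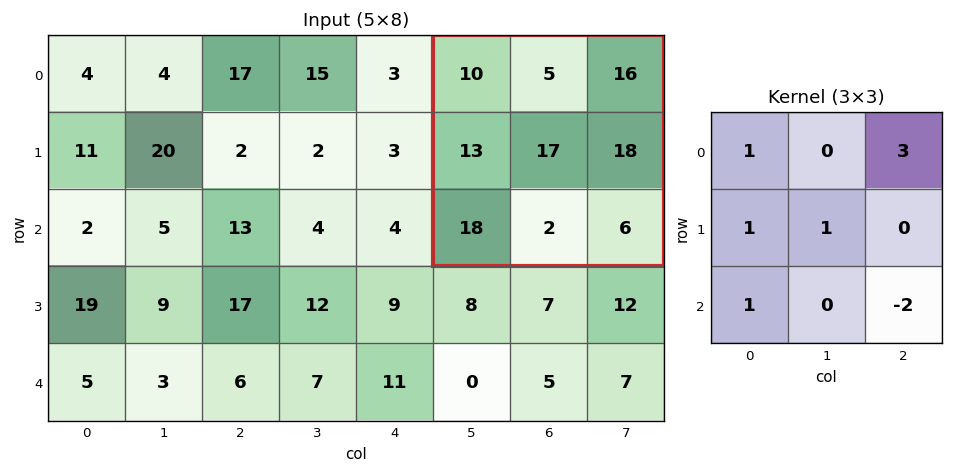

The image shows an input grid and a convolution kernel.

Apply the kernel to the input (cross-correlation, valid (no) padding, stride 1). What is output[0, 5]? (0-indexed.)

94

The receptive field on the input at this output position is [10 5 16 / 13 17 18 / 18 2 6]. Elementwise product with the kernel and sum: 10·1 + 16·3 + 13·1 + 17·1 + 18·1 + 6·-2.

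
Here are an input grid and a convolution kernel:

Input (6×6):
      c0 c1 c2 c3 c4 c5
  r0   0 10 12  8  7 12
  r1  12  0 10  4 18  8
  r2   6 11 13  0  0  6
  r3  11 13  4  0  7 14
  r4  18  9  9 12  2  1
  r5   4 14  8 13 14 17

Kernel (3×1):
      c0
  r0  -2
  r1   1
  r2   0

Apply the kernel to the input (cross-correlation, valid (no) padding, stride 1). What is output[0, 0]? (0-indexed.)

The receptive field on the input at this output position is [0 / 12 / 6]. Elementwise product with the kernel and sum: 0·-2 + 12·1.

12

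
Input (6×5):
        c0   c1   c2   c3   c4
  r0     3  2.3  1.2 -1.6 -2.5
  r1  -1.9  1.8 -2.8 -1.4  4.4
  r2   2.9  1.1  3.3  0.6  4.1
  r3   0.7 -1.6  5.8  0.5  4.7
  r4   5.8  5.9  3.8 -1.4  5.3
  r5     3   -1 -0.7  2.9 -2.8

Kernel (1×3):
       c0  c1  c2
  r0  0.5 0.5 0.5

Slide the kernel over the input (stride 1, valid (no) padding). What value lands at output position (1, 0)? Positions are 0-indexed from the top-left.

The receptive field on the input at this output position is [-1.9 1.8 -2.8]. Elementwise product with the kernel and sum: -1.9·0.5 + 1.8·0.5 + -2.8·0.5.

-1.45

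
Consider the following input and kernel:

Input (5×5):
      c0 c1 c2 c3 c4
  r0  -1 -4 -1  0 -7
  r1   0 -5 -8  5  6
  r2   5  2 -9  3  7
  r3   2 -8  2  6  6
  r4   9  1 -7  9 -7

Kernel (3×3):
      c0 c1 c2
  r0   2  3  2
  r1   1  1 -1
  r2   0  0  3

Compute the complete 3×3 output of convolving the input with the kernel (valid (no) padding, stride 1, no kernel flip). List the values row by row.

Output[0,0]: The receptive field on the input at this output position is [-1 -4 -1 / 0 -5 -8 / 5 2 -9]. Elementwise product with the kernel and sum: -1·2 + -4·3 + -1·2 + 0·1 + -5·1 + -8·-1 + -9·3.
Output[0,1]: The receptive field on the input at this output position is [-4 -1 0 / -5 -8 5 / 2 -9 3]. Elementwise product with the kernel and sum: -4·2 + -1·3 + 0·2 + -5·1 + -8·1 + 5·-1 + 3·3.

-40 -20 -4
-9 -16 16
-31 -2 -14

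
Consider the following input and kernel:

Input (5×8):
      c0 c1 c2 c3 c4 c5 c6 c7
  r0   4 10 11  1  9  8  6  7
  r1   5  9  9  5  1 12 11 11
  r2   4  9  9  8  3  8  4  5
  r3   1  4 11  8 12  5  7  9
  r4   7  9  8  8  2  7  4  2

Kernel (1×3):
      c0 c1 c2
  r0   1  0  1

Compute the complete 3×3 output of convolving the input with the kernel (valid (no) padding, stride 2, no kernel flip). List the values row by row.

Output[0,0]: The receptive field on the input at this output position is [4 10 11]. Elementwise product with the kernel and sum: 4·1 + 11·1.
Output[0,1]: The receptive field on the input at this output position is [11 1 9]. Elementwise product with the kernel and sum: 11·1 + 9·1.

15 20 15
13 12 7
15 10 6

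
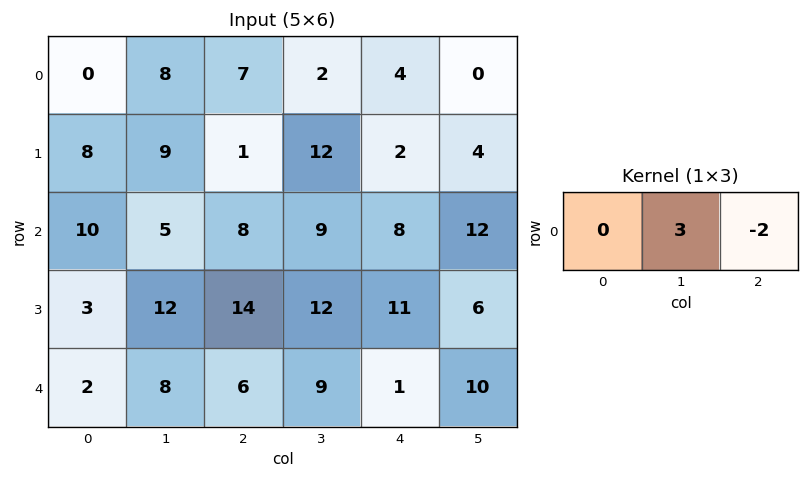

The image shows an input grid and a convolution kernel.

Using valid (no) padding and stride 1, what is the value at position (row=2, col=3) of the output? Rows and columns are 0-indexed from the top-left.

0

The receptive field on the input at this output position is [9 8 12]. Elementwise product with the kernel and sum: 8·3 + 12·-2.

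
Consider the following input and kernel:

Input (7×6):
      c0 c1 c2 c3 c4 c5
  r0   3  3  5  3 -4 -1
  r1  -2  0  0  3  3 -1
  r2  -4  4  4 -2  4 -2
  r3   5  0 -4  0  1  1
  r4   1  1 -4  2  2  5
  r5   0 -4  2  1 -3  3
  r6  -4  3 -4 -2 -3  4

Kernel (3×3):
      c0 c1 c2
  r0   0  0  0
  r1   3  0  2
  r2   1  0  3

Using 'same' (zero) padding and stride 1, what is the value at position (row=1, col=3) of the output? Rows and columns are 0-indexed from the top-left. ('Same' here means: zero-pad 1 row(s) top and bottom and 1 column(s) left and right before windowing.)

22

The receptive field on the zero-padded input at this output position is [5 3 -4 / 0 3 3 / 4 -2 4]. Elementwise product with the kernel and sum: 0·3 + 3·2 + 4·1 + 4·3.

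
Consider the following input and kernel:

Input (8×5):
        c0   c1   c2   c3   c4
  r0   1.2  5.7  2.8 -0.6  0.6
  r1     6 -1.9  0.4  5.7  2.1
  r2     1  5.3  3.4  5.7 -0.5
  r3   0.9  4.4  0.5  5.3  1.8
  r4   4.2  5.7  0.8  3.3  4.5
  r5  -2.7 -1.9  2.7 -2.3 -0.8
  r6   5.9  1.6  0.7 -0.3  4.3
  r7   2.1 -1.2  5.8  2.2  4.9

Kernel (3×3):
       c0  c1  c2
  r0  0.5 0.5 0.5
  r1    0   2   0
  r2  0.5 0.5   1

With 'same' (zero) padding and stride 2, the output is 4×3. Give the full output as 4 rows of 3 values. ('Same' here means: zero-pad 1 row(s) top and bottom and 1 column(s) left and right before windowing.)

3.5 10.55 5.1
8.9 16.65 6.45
7.8 4.8 11
9.35 5.15 10.6

Output[0,0]: The receptive field on the zero-padded input at this output position is [0 0 0 / 0 1.2 5.7 / 0 6 -1.9]. Elementwise product with the kernel and sum: 0·0.5 + 0·0.5 + 0·0.5 + 1.2·2 + 0·0.5 + 6·0.5 + -1.9·1.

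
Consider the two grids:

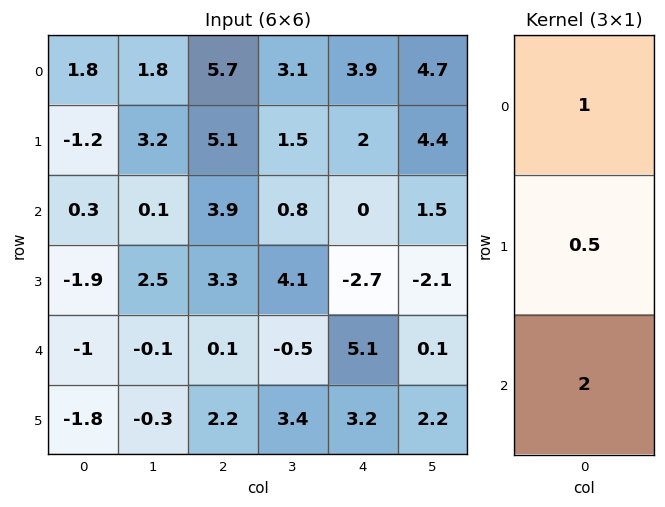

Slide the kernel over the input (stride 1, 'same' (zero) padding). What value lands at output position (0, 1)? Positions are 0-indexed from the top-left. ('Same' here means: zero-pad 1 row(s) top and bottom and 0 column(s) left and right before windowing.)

The receptive field on the zero-padded input at this output position is [0 / 1.8 / 3.2]. Elementwise product with the kernel and sum: 0·1 + 1.8·0.5 + 3.2·2.

7.3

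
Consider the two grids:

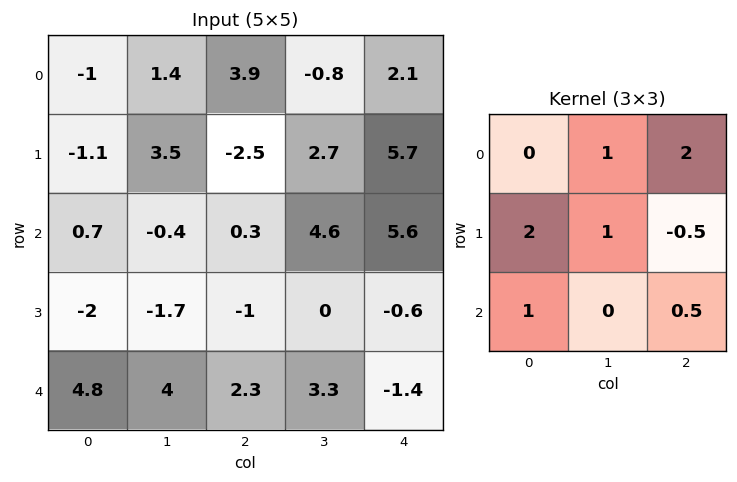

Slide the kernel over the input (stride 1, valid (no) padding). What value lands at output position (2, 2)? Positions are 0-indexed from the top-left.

The receptive field on the input at this output position is [0.3 4.6 5.6 / -1 0 -0.6 / 2.3 3.3 -1.4]. Elementwise product with the kernel and sum: 4.6·1 + 5.6·2 + -1·2 + 0·1 + -0.6·-0.5 + 2.3·1 + -1.4·0.5.

15.7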